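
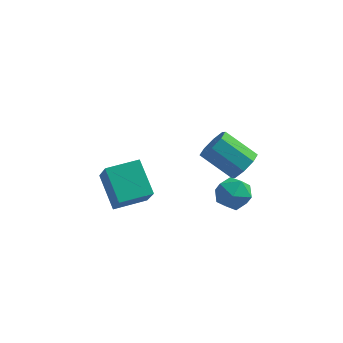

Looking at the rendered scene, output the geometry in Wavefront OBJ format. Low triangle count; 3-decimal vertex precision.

v 3.016 0.571 -2.906
v 3.707 -0.029 -3.102
v 2.573 -0.311 -1.758
v 3.264 -0.911 -1.954
v 3.463 -0.065 -1.607
v 3.737 0.481 -2.317
v 2.543 -0.821 -2.543
v 2.817 -0.275 -3.253
v 3.415 -0.889 -2.877
v 3.983 -0.422 -2.299
v 2.297 0.082 -2.561
v 2.865 0.549 -1.983
v -2.181 -0.234 -4.547
v -3.102 0.963 -3.393
v -0.87 0.677 -4.445
v -1.79 1.874 -3.291
v -1.65 -1.154 -3.169
v -2.57 0.043 -2.015
v -0.338 -0.243 -3.067
v -1.259 0.954 -1.913
v 3.639 -0.378 -0.3
v 4.061 -0.674 0.351
v 2.623 -0.438 1.391
v 2.201 -0.142 0.74
v 4.12 -0.045 0.289
v 2.682 0.192 1.329
v 3.897 0.389 -0.118
v 2.459 0.626 0.922
v 3.523 0.374 -0.631
v 2.085 0.61 0.408
v 3.217 -0.082 -0.951
v 1.779 0.154 0.089
v 3.158 -0.712 -0.889
v 1.72 -0.475 0.151
v 3.381 -1.146 -0.482
v 1.943 -0.909 0.558
v 3.755 -1.13 0.032
v 2.317 -0.894 1.071
f 1 12 6
f 1 6 2
f 1 2 8
f 1 8 11
f 1 11 12
f 2 6 10
f 6 12 5
f 12 11 3
f 11 8 7
f 8 2 9
f 4 10 5
f 4 5 3
f 4 3 7
f 4 7 9
f 4 9 10
f 5 10 6
f 3 5 12
f 7 3 11
f 9 7 8
f 10 9 2
f 14 16 13
f 17 14 13
f 13 16 15
f 15 17 13
f 14 20 16
f 18 14 17
f 18 20 14
f 16 20 15
f 19 17 15
f 15 20 19
f 19 18 17
f 20 18 19
f 22 21 25
f 22 25 23
f 23 25 26
f 23 26 24
f 25 21 27
f 25 27 26
f 26 27 28
f 26 28 24
f 27 21 29
f 27 29 28
f 28 29 30
f 28 30 24
f 29 21 31
f 29 31 30
f 30 31 32
f 30 32 24
f 31 21 33
f 31 33 32
f 32 33 34
f 32 34 24
f 33 21 35
f 33 35 34
f 34 35 36
f 34 36 24
f 35 21 37
f 35 37 36
f 36 37 38
f 36 38 24
f 37 21 22
f 37 22 38
f 38 22 23
f 38 23 24



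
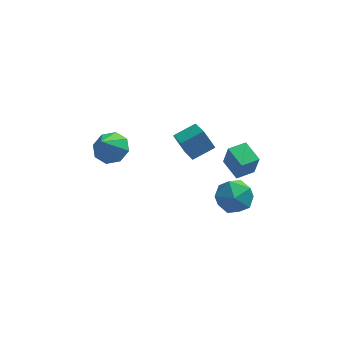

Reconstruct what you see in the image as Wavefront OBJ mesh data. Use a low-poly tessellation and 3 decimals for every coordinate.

v 3.698 1.855 -2.616
v 3.94 1.535 -1.119
v 2.997 3.057 -2.246
v 3.239 2.738 -0.749
v 4.721 2.462 -2.651
v 4.963 2.143 -1.154
v 4.02 3.665 -2.281
v 4.262 3.345 -0.784
v 2.663 0.642 -2.013
v 3.512 0.685 -2.931
v 3.428 -1.125 -1.389
v 4.277 -1.082 -2.307
v 4.344 -0.274 -1.354
v 3.871 0.819 -1.74
v 3.069 -1.259 -2.58
v 2.596 -0.166 -2.966
v 3.763 -0.489 -3.282
v 4.551 0.119 -2.524
v 2.389 -0.559 -1.796
v 3.177 0.049 -1.038
v 0.614 2.349 0.158
v 1.882 2.935 0.675
v 0.206 4 -0.713
v 1.475 4.586 -0.196
v 1.245 1.934 -0.924
v 2.514 2.52 -0.407
v 0.838 3.585 -1.795
v 2.106 4.171 -1.278
v -3.295 3.604 -1.411
v -2.385 3.929 -0.905
v -3.805 2.636 0.131
v -3.022 4.454 -0.786
v -3.818 4.482 -1.033
v -4.308 3.995 -1.501
v -4.204 3.279 -1.916
v -3.568 2.753 -2.035
v -2.771 2.726 -1.788
v -2.281 3.212 -1.321
f 2 4 1
f 5 2 1
f 1 4 3
f 3 5 1
f 2 8 4
f 6 2 5
f 6 8 2
f 4 8 3
f 7 5 3
f 3 8 7
f 7 6 5
f 8 6 7
f 9 20 14
f 9 14 10
f 9 10 16
f 9 16 19
f 9 19 20
f 10 14 18
f 14 20 13
f 20 19 11
f 19 16 15
f 16 10 17
f 12 18 13
f 12 13 11
f 12 11 15
f 12 15 17
f 12 17 18
f 13 18 14
f 11 13 20
f 15 11 19
f 17 15 16
f 18 17 10
f 22 24 21
f 25 22 21
f 21 24 23
f 23 25 21
f 22 28 24
f 26 22 25
f 26 28 22
f 24 28 23
f 27 25 23
f 23 28 27
f 27 26 25
f 28 26 27
f 30 29 32
f 30 32 31
f 32 29 33
f 32 33 31
f 33 29 34
f 33 34 31
f 34 29 35
f 34 35 31
f 35 29 36
f 35 36 31
f 36 29 37
f 36 37 31
f 37 29 38
f 37 38 31
f 38 29 30
f 38 30 31



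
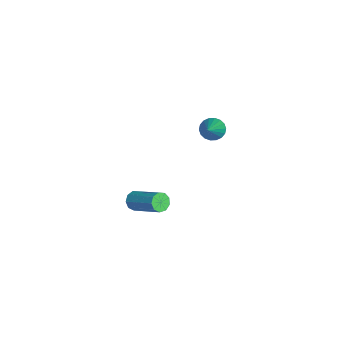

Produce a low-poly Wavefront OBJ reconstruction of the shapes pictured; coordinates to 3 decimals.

v 0.559 -4.406 -3.656
v 0.711 -4.2 -4.097
v 1.873 -3.189 -3.225
v 1.721 -3.394 -2.784
v 0.449 -4.014 -3.963
v 1.61 -3.002 -3.091
v 0.238 -4.011 -3.686
v 1.399 -3 -2.813
v 0.177 -4.193 -3.394
v 1.339 -3.182 -2.522
v 0.295 -4.474 -3.225
v 1.457 -3.463 -2.353
v 0.537 -4.724 -3.258
v 1.699 -3.712 -2.386
v 0.789 -4.824 -3.477
v 1.951 -3.813 -2.605
v 0.934 -4.729 -3.78
v 2.095 -3.718 -2.908
v 0.903 -4.482 -4.025
v 2.065 -3.471 -3.153
v 1.478 -1.179 1.75
v 1.82 -0.837 1.447
v 2.982 -1.581 2.99
v 1.72 -0.68 1.619
v 1.573 -0.62 1.817
v 1.407 -0.672 2.001
v 1.255 -0.824 2.136
v 1.147 -1.046 2.195
v 1.105 -1.294 2.165
v 1.137 -1.52 2.053
v 1.236 -1.678 1.882
v 1.383 -1.737 1.684
v 1.55 -1.685 1.499
v 1.702 -1.533 1.364
v 1.809 -1.311 1.305
v 1.851 -1.063 1.335
f 2 1 5
f 2 5 3
f 3 5 6
f 3 6 4
f 5 1 7
f 5 7 6
f 6 7 8
f 6 8 4
f 7 1 9
f 7 9 8
f 8 9 10
f 8 10 4
f 9 1 11
f 9 11 10
f 10 11 12
f 10 12 4
f 11 1 13
f 11 13 12
f 12 13 14
f 12 14 4
f 13 1 15
f 13 15 14
f 14 15 16
f 14 16 4
f 15 1 17
f 15 17 16
f 16 17 18
f 16 18 4
f 17 1 19
f 17 19 18
f 18 19 20
f 18 20 4
f 19 1 2
f 19 2 20
f 20 2 3
f 20 3 4
f 22 21 24
f 22 24 23
f 24 21 25
f 24 25 23
f 25 21 26
f 25 26 23
f 26 21 27
f 26 27 23
f 27 21 28
f 27 28 23
f 28 21 29
f 28 29 23
f 29 21 30
f 29 30 23
f 30 21 31
f 30 31 23
f 31 21 32
f 31 32 23
f 32 21 33
f 32 33 23
f 33 21 34
f 33 34 23
f 34 21 35
f 34 35 23
f 35 21 36
f 35 36 23
f 36 21 22
f 36 22 23



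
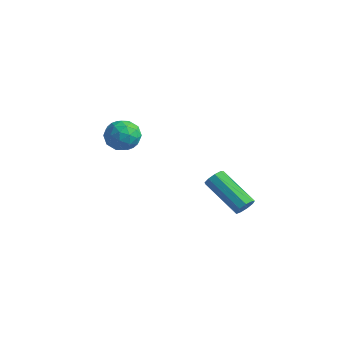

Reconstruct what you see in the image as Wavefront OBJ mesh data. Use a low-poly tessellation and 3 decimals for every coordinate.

v 2.807 -1.823 -0.113
v 3.065 -1.692 0.318
v 1.291 -1.646 1.365
v 1.033 -1.777 0.933
v 2.968 -1.399 0.141
v 1.194 -1.353 1.188
v 2.795 -1.305 -0.155
v 1.022 -1.259 0.892
v 2.628 -1.453 -0.432
v 0.855 -1.407 0.615
v 2.545 -1.774 -0.56
v 0.771 -1.729 0.487
v 2.584 -2.118 -0.479
v 0.81 -2.073 0.568
v 2.727 -2.324 -0.227
v 0.954 -2.279 0.82
v 2.908 -2.295 0.078
v 1.134 -2.25 1.125
v 3.041 -2.046 0.294
v 1.268 -2 1.34
v -2.992 -2.525 2.99
v -2.404 -2.805 2.409
v -4.036 -2.935 2.131
v -3.448 -3.215 1.55
v -3.544 -3.633 2.31
v -2.899 -3.38 2.841
v -3.541 -2.36 1.699
v -2.896 -2.107 2.23
v -2.743 -2.704 1.611
v -2.745 -3.49 1.989
v -3.695 -2.25 2.551
v -3.697 -3.036 2.929
v -2.607 -2.629 2.775
v -3.833 -3.111 1.765
v -3.89 -3.357 2.212
v -3.544 -3.521 1.871
v -2.898 -2.967 3.029
v -2.552 -3.132 2.687
v -3.222 -3.618 2.629
v -3.888 -2.608 1.853
v -3.542 -2.773 1.511
v -2.896 -2.219 2.669
v -2.55 -2.383 2.328
v -3.218 -2.122 1.911
v -2.46 -2.734 1.965
v -3.074 -2.975 1.46
v -3.128 -2.473 1.547
v -2.749 -2.324 1.859
v -2.461 -3.197 2.187
v -3.075 -3.437 1.682
v -3.131 -3.683 2.129
v -2.752 -3.534 2.441
v -2.661 -3.137 1.718
v -3.365 -2.303 2.858
v -3.979 -2.543 2.353
v -3.688 -2.206 2.099
v -3.309 -2.057 2.411
v -3.366 -2.765 3.08
v -3.98 -3.006 2.575
v -3.691 -3.416 2.681
v -3.312 -3.267 2.993
v -3.779 -2.603 2.822
f 2 1 5
f 2 5 3
f 3 5 6
f 3 6 4
f 5 1 7
f 5 7 6
f 6 7 8
f 6 8 4
f 7 1 9
f 7 9 8
f 8 9 10
f 8 10 4
f 9 1 11
f 9 11 10
f 10 11 12
f 10 12 4
f 11 1 13
f 11 13 12
f 12 13 14
f 12 14 4
f 13 1 15
f 13 15 14
f 14 15 16
f 14 16 4
f 15 1 17
f 15 17 16
f 16 17 18
f 16 18 4
f 17 1 19
f 17 19 18
f 18 19 20
f 18 20 4
f 19 1 2
f 19 2 20
f 20 2 3
f 20 3 4
f 21 58 37
f 58 32 61
f 37 61 26
f 58 61 37
f 21 37 33
f 37 26 38
f 33 38 22
f 37 38 33
f 21 33 42
f 33 22 43
f 42 43 28
f 33 43 42
f 21 42 54
f 42 28 57
f 54 57 31
f 42 57 54
f 21 54 58
f 54 31 62
f 58 62 32
f 54 62 58
f 22 38 49
f 38 26 52
f 49 52 30
f 38 52 49
f 26 61 39
f 61 32 60
f 39 60 25
f 61 60 39
f 32 62 59
f 62 31 55
f 59 55 23
f 62 55 59
f 31 57 56
f 57 28 44
f 56 44 27
f 57 44 56
f 28 43 48
f 43 22 45
f 48 45 29
f 43 45 48
f 24 50 36
f 50 30 51
f 36 51 25
f 50 51 36
f 24 36 34
f 36 25 35
f 34 35 23
f 36 35 34
f 24 34 41
f 34 23 40
f 41 40 27
f 34 40 41
f 24 41 46
f 41 27 47
f 46 47 29
f 41 47 46
f 24 46 50
f 46 29 53
f 50 53 30
f 46 53 50
f 25 51 39
f 51 30 52
f 39 52 26
f 51 52 39
f 23 35 59
f 35 25 60
f 59 60 32
f 35 60 59
f 27 40 56
f 40 23 55
f 56 55 31
f 40 55 56
f 29 47 48
f 47 27 44
f 48 44 28
f 47 44 48
f 30 53 49
f 53 29 45
f 49 45 22
f 53 45 49



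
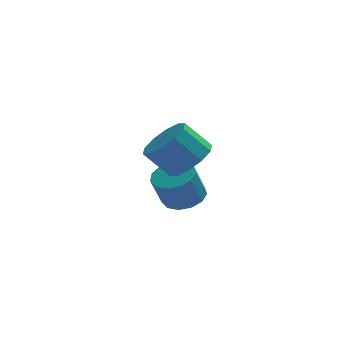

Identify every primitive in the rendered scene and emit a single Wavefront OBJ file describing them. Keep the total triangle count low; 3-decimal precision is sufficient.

v 0.389 4.082 -4.12
v 0.874 4.765 -3.739
v 0.416 4.32 -2.359
v -0.069 3.638 -2.74
v 0.402 4.957 -3.834
v -0.056 4.512 -2.454
v -0.075 4.871 -4.019
v -0.532 4.426 -2.64
v -0.404 4.535 -4.237
v -0.861 4.09 -2.857
v -0.481 4.055 -4.417
v -0.939 3.61 -3.038
v -0.283 3.584 -4.503
v -0.74 3.139 -3.124
v 0.129 3.271 -4.467
v -0.328 2.826 -3.088
v 0.624 3.216 -4.321
v 0.166 2.771 -2.942
v 1.043 3.436 -4.111
v 0.586 2.991 -2.732
v 1.255 3.861 -3.904
v 0.798 3.416 -2.524
v 1.192 4.357 -3.765
v 0.734 3.912 -2.385
v 0.379 -0.243 -0.215
v 0.94 0.508 0.213
v -0.019 0.614 1.282
v -0.579 -0.137 0.855
v 0.523 0.776 -0.187
v -0.435 0.883 0.882
v 0.052 0.655 -0.597
v -0.907 0.762 0.472
v -0.294 0.191 -0.862
v -1.253 0.297 0.208
v -0.383 -0.439 -0.879
v -1.342 -0.333 0.191
v -0.181 -0.994 -0.642
v -1.14 -0.888 0.427
v 0.235 -1.263 -0.242
v -0.723 -1.156 0.827
v 0.707 -1.142 0.168
v -0.252 -1.035 1.237
v 1.053 -0.677 0.432
v 0.094 -0.571 1.502
v 1.142 -0.047 0.449
v 0.183 0.059 1.519
f 2 1 5
f 2 5 3
f 3 5 6
f 3 6 4
f 5 1 7
f 5 7 6
f 6 7 8
f 6 8 4
f 7 1 9
f 7 9 8
f 8 9 10
f 8 10 4
f 9 1 11
f 9 11 10
f 10 11 12
f 10 12 4
f 11 1 13
f 11 13 12
f 12 13 14
f 12 14 4
f 13 1 15
f 13 15 14
f 14 15 16
f 14 16 4
f 15 1 17
f 15 17 16
f 16 17 18
f 16 18 4
f 17 1 19
f 17 19 18
f 18 19 20
f 18 20 4
f 19 1 21
f 19 21 20
f 20 21 22
f 20 22 4
f 21 1 23
f 21 23 22
f 22 23 24
f 22 24 4
f 23 1 2
f 23 2 24
f 24 2 3
f 24 3 4
f 26 25 29
f 26 29 27
f 27 29 30
f 27 30 28
f 29 25 31
f 29 31 30
f 30 31 32
f 30 32 28
f 31 25 33
f 31 33 32
f 32 33 34
f 32 34 28
f 33 25 35
f 33 35 34
f 34 35 36
f 34 36 28
f 35 25 37
f 35 37 36
f 36 37 38
f 36 38 28
f 37 25 39
f 37 39 38
f 38 39 40
f 38 40 28
f 39 25 41
f 39 41 40
f 40 41 42
f 40 42 28
f 41 25 43
f 41 43 42
f 42 43 44
f 42 44 28
f 43 25 45
f 43 45 44
f 44 45 46
f 44 46 28
f 45 25 26
f 45 26 46
f 46 26 27
f 46 27 28



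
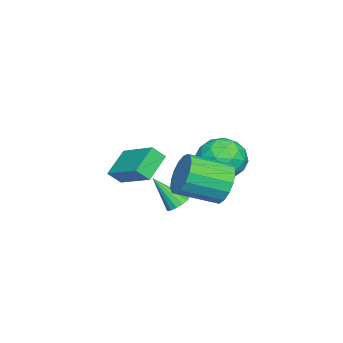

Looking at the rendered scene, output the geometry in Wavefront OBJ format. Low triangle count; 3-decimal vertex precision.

v -1.107 3.567 3.133
v -0.3 3.083 2.39
v -2.48 2.417 2.39
v -1.673 1.933 1.647
v -1.608 1.719 2.825
v -0.759 2.43 3.284
v -2.021 3.07 1.496
v -1.172 3.781 1.955
v -0.864 2.776 1.379
v -0.61 1.941 2.2
v -2.17 3.559 2.58
v -1.916 2.724 3.401
v -0.583 3.426 2.827
v -2.197 2.074 1.953
v -2.159 1.948 2.645
v -1.685 1.664 2.209
v -0.853 3.042 3.352
v -0.379 2.758 2.916
v -1.148 1.956 3.171
v -2.401 2.742 1.864
v -1.927 2.458 1.428
v -1.095 3.836 2.571
v -0.621 3.552 2.135
v -1.632 3.544 1.609
v -0.44 2.961 1.796
v -1.248 2.285 1.359
v -1.452 2.954 1.27
v -0.953 3.371 1.54
v -0.29 2.47 2.279
v -1.098 1.794 1.842
v -1.059 1.668 2.534
v -0.561 2.086 2.804
v -0.622 2.29 1.684
v -1.682 3.706 2.938
v -2.49 3.03 2.501
v -2.219 3.414 1.976
v -1.721 3.832 2.246
v -1.532 3.215 3.421
v -2.34 2.539 2.984
v -1.827 2.129 3.24
v -1.328 2.546 3.51
v -2.158 3.21 3.096
v -0.844 -0.837 2.079
v -0.569 -1.344 2.661
v 0.22 0.783 2.986
v 0.495 0.276 3.569
v 0.365 -1.156 1.231
v 0.64 -1.663 1.814
v 1.429 0.464 2.139
v 1.704 -0.043 2.721
v 2.135 1.9 1.274
v 2.551 2.22 1.52
v 2.165 0.82 2.626
v 2.294 2.337 1.62
v 1.994 2.338 1.627
v 1.731 2.221 1.54
v 1.577 2.018 1.381
v 1.572 1.783 1.194
v 1.718 1.58 1.028
v 1.976 1.462 0.928
v 2.276 1.462 0.921
v 2.538 1.579 1.009
v 2.692 1.782 1.167
v 2.697 2.016 1.354
v 2.713 3.997 3.019
v 3.415 3.995 2.238
v 4.189 2.42 2.941
v 3.487 2.423 3.721
v 3.638 4.265 2.599
v 4.412 2.69 3.301
v 3.648 4.474 3.056
v 4.422 2.899 3.758
v 3.444 4.573 3.505
v 4.218 2.999 4.207
v 3.073 4.541 3.842
v 3.847 2.966 4.544
v 2.619 4.384 3.99
v 3.393 2.81 4.693
v 2.187 4.139 3.917
v 2.961 2.564 4.619
v 1.875 3.861 3.637
v 2.649 2.286 4.339
v 1.755 3.615 3.216
v 2.529 2.04 3.918
v 1.855 3.456 2.75
v 2.629 1.881 3.452
v 2.151 3.421 2.345
v 2.925 1.846 3.047
v 2.576 3.518 2.095
v 3.35 1.943 2.797
v 3.032 3.725 2.056
v 3.806 2.15 2.759
f 1 38 17
f 38 12 41
f 17 41 6
f 38 41 17
f 1 17 13
f 17 6 18
f 13 18 2
f 17 18 13
f 1 13 22
f 13 2 23
f 22 23 8
f 13 23 22
f 1 22 34
f 22 8 37
f 34 37 11
f 22 37 34
f 1 34 38
f 34 11 42
f 38 42 12
f 34 42 38
f 2 18 29
f 18 6 32
f 29 32 10
f 18 32 29
f 6 41 19
f 41 12 40
f 19 40 5
f 41 40 19
f 12 42 39
f 42 11 35
f 39 35 3
f 42 35 39
f 11 37 36
f 37 8 24
f 36 24 7
f 37 24 36
f 8 23 28
f 23 2 25
f 28 25 9
f 23 25 28
f 4 30 16
f 30 10 31
f 16 31 5
f 30 31 16
f 4 16 14
f 16 5 15
f 14 15 3
f 16 15 14
f 4 14 21
f 14 3 20
f 21 20 7
f 14 20 21
f 4 21 26
f 21 7 27
f 26 27 9
f 21 27 26
f 4 26 30
f 26 9 33
f 30 33 10
f 26 33 30
f 5 31 19
f 31 10 32
f 19 32 6
f 31 32 19
f 3 15 39
f 15 5 40
f 39 40 12
f 15 40 39
f 7 20 36
f 20 3 35
f 36 35 11
f 20 35 36
f 9 27 28
f 27 7 24
f 28 24 8
f 27 24 28
f 10 33 29
f 33 9 25
f 29 25 2
f 33 25 29
f 44 46 43
f 47 44 43
f 43 46 45
f 45 47 43
f 44 50 46
f 48 44 47
f 48 50 44
f 46 50 45
f 49 47 45
f 45 50 49
f 49 48 47
f 50 48 49
f 52 51 54
f 52 54 53
f 54 51 55
f 54 55 53
f 55 51 56
f 55 56 53
f 56 51 57
f 56 57 53
f 57 51 58
f 57 58 53
f 58 51 59
f 58 59 53
f 59 51 60
f 59 60 53
f 60 51 61
f 60 61 53
f 61 51 62
f 61 62 53
f 62 51 63
f 62 63 53
f 63 51 64
f 63 64 53
f 64 51 52
f 64 52 53
f 66 65 69
f 66 69 67
f 67 69 70
f 67 70 68
f 69 65 71
f 69 71 70
f 70 71 72
f 70 72 68
f 71 65 73
f 71 73 72
f 72 73 74
f 72 74 68
f 73 65 75
f 73 75 74
f 74 75 76
f 74 76 68
f 75 65 77
f 75 77 76
f 76 77 78
f 76 78 68
f 77 65 79
f 77 79 78
f 78 79 80
f 78 80 68
f 79 65 81
f 79 81 80
f 80 81 82
f 80 82 68
f 81 65 83
f 81 83 82
f 82 83 84
f 82 84 68
f 83 65 85
f 83 85 84
f 84 85 86
f 84 86 68
f 85 65 87
f 85 87 86
f 86 87 88
f 86 88 68
f 87 65 89
f 87 89 88
f 88 89 90
f 88 90 68
f 89 65 91
f 89 91 90
f 90 91 92
f 90 92 68
f 91 65 66
f 91 66 92
f 92 66 67
f 92 67 68



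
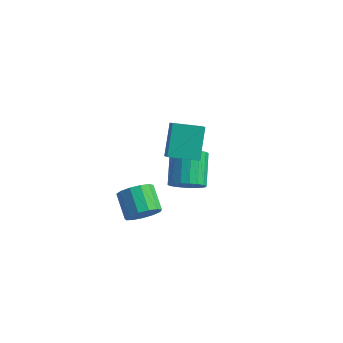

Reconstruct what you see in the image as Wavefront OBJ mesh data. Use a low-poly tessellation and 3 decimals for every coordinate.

v -0.468 -2.071 -2.339
v 0.154 -1.876 -1.777
v -0.711 -1.075 -1.099
v -1.332 -1.269 -1.661
v 0.181 -1.547 -2.131
v -0.683 -0.745 -1.453
v 0.003 -1.383 -2.551
v -0.861 -0.582 -1.873
v -0.325 -1.438 -2.904
v -1.189 -0.637 -2.225
v -0.698 -1.694 -3.077
v -1.562 -0.892 -2.399
v -0.998 -2.069 -3.016
v -1.862 -1.268 -2.338
v -1.13 -2.445 -2.741
v -1.994 -1.644 -2.062
v -1.052 -2.702 -2.337
v -1.916 -1.901 -1.659
v -0.788 -2.759 -1.935
v -1.652 -1.957 -1.256
v -0.423 -2.597 -1.661
v -1.287 -1.796 -0.982
v -0.072 -2.268 -1.602
v -0.936 -1.467 -0.923
v -0.607 2.361 -4.383
v 0.238 2.695 -4.328
v -0.369 4.054 -3.263
v -1.213 3.719 -3.317
v 0.087 2.883 -4.654
v -0.519 4.242 -3.588
v -0.201 2.968 -4.926
v -0.807 4.326 -3.86
v -0.569 2.932 -5.09
v -1.176 4.291 -4.024
v -0.945 2.783 -5.114
v -1.552 4.142 -4.049
v -1.254 2.551 -4.994
v -1.86 3.909 -3.928
v -1.434 2.281 -4.752
v -2.041 3.639 -3.687
v -1.451 2.026 -4.437
v -2.058 3.385 -3.372
v -1.301 1.838 -4.112
v -1.907 3.197 -3.046
v -1.013 1.754 -3.84
v -1.619 3.112 -2.774
v -0.644 1.789 -3.676
v -1.251 3.148 -2.61
v -0.268 1.938 -3.651
v -0.875 3.297 -2.586
v 0.04 2.171 -3.772
v -0.566 3.529 -2.706
v 0.221 2.441 -4.013
v -0.386 3.799 -2.948
v -0.274 -0.449 0.648
v 0.121 -0.911 1.183
v -0.622 0.706 1.903
v -0.227 0.243 2.438
v 0.967 0.257 0.342
v 1.362 -0.206 0.877
v 0.619 1.411 1.597
v 1.014 0.949 2.132
f 2 1 5
f 2 5 3
f 3 5 6
f 3 6 4
f 5 1 7
f 5 7 6
f 6 7 8
f 6 8 4
f 7 1 9
f 7 9 8
f 8 9 10
f 8 10 4
f 9 1 11
f 9 11 10
f 10 11 12
f 10 12 4
f 11 1 13
f 11 13 12
f 12 13 14
f 12 14 4
f 13 1 15
f 13 15 14
f 14 15 16
f 14 16 4
f 15 1 17
f 15 17 16
f 16 17 18
f 16 18 4
f 17 1 19
f 17 19 18
f 18 19 20
f 18 20 4
f 19 1 21
f 19 21 20
f 20 21 22
f 20 22 4
f 21 1 23
f 21 23 22
f 22 23 24
f 22 24 4
f 23 1 2
f 23 2 24
f 24 2 3
f 24 3 4
f 26 25 29
f 26 29 27
f 27 29 30
f 27 30 28
f 29 25 31
f 29 31 30
f 30 31 32
f 30 32 28
f 31 25 33
f 31 33 32
f 32 33 34
f 32 34 28
f 33 25 35
f 33 35 34
f 34 35 36
f 34 36 28
f 35 25 37
f 35 37 36
f 36 37 38
f 36 38 28
f 37 25 39
f 37 39 38
f 38 39 40
f 38 40 28
f 39 25 41
f 39 41 40
f 40 41 42
f 40 42 28
f 41 25 43
f 41 43 42
f 42 43 44
f 42 44 28
f 43 25 45
f 43 45 44
f 44 45 46
f 44 46 28
f 45 25 47
f 45 47 46
f 46 47 48
f 46 48 28
f 47 25 49
f 47 49 48
f 48 49 50
f 48 50 28
f 49 25 51
f 49 51 50
f 50 51 52
f 50 52 28
f 51 25 53
f 51 53 52
f 52 53 54
f 52 54 28
f 53 25 26
f 53 26 54
f 54 26 27
f 54 27 28
f 56 58 55
f 59 56 55
f 55 58 57
f 57 59 55
f 56 62 58
f 60 56 59
f 60 62 56
f 58 62 57
f 61 59 57
f 57 62 61
f 61 60 59
f 62 60 61



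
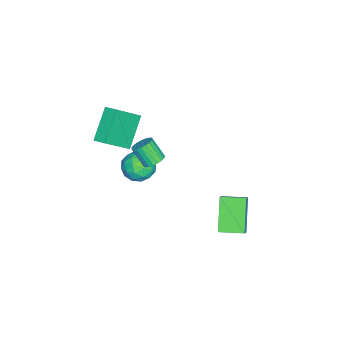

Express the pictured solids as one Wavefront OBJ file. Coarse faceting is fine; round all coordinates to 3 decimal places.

v 4.469 2.59 -4.476
v 2.982 2.215 -3.013
v 4.199 3.941 -4.405
v 2.712 3.567 -2.941
v 5.188 2.693 -3.719
v 3.701 2.319 -2.255
v 4.918 4.045 -3.647
v 3.431 3.67 -2.184
v 2.018 -3.85 -1.473
v 0.417 -3.752 -0.042
v 2.28 -3.112 -1.231
v 0.679 -3.014 0.2
v 3.261 -4.766 -0.02
v 1.66 -4.668 1.411
v 3.523 -4.028 0.222
v 1.922 -3.93 1.653
v 3.791 -1.224 -0.164
v 4.201 -1.655 -0.374
v 3.938 -2.406 0.654
v 3.529 -1.976 0.864
v 4.353 -1.503 -0.224
v 4.09 -2.255 0.804
v 4.408 -1.304 -0.064
v 4.146 -2.055 0.964
v 4.357 -1.09 0.079
v 4.094 -1.842 1.107
v 4.208 -0.9 0.18
v 3.945 -1.651 1.208
v 3.987 -0.766 0.221
v 3.724 -1.517 1.249
v 3.732 -0.711 0.196
v 3.469 -1.462 1.224
v 3.487 -0.745 0.109
v 3.224 -1.496 1.137
v 3.295 -0.862 -0.026
v 3.032 -1.613 1.002
v 3.189 -1.041 -0.184
v 2.926 -1.792 0.844
v 3.187 -1.252 -0.339
v 2.924 -2.004 0.689
v 3.289 -1.459 -0.464
v 3.026 -2.21 0.564
v 3.479 -1.625 -0.537
v 3.216 -2.376 0.491
v 3.722 -1.721 -0.545
v 3.459 -2.473 0.483
v 3.977 -1.732 -0.487
v 3.714 -2.483 0.54
v 2.072 -2.335 -1.434
v 2.911 -1.774 -1.411
v 2.649 -3.146 -2.729
v 3.488 -2.585 -2.706
v 3.309 -3.255 -1.973
v 2.953 -2.754 -1.173
v 2.607 -2.166 -2.967
v 2.251 -1.665 -2.167
v 3.242 -1.67 -2.359
v 3.676 -2.343 -1.745
v 1.884 -2.577 -2.395
v 2.318 -3.25 -1.781
v 2.441 -1.983 -1.309
v 3.119 -2.937 -2.831
v 3.014 -3.331 -2.4
v 3.507 -3.001 -2.387
v 2.466 -2.559 -1.168
v 2.959 -2.23 -1.155
v 3.192 -3.1 -1.486
v 2.601 -2.69 -2.985
v 3.094 -2.361 -2.972
v 2.053 -1.919 -1.753
v 2.546 -1.589 -1.74
v 2.368 -1.82 -2.654
v 3.129 -1.592 -1.853
v 3.468 -2.069 -2.614
v 2.95 -1.823 -2.768
v 2.741 -1.528 -2.297
v 3.384 -1.988 -1.492
v 3.722 -2.465 -2.253
v 3.617 -2.859 -1.822
v 3.408 -2.564 -1.351
v 3.578 -1.927 -2.049
v 1.838 -2.455 -1.887
v 2.176 -2.932 -2.648
v 2.152 -2.356 -2.789
v 1.943 -2.061 -2.318
v 2.092 -2.851 -1.526
v 2.431 -3.328 -2.287
v 2.819 -3.392 -1.843
v 2.61 -3.097 -1.372
v 1.982 -2.993 -2.091
f 2 4 1
f 5 2 1
f 1 4 3
f 3 5 1
f 2 8 4
f 6 2 5
f 6 8 2
f 4 8 3
f 7 5 3
f 3 8 7
f 7 6 5
f 8 6 7
f 10 12 9
f 13 10 9
f 9 12 11
f 11 13 9
f 10 16 12
f 14 10 13
f 14 16 10
f 12 16 11
f 15 13 11
f 11 16 15
f 15 14 13
f 16 14 15
f 18 17 21
f 18 21 19
f 19 21 22
f 19 22 20
f 21 17 23
f 21 23 22
f 22 23 24
f 22 24 20
f 23 17 25
f 23 25 24
f 24 25 26
f 24 26 20
f 25 17 27
f 25 27 26
f 26 27 28
f 26 28 20
f 27 17 29
f 27 29 28
f 28 29 30
f 28 30 20
f 29 17 31
f 29 31 30
f 30 31 32
f 30 32 20
f 31 17 33
f 31 33 32
f 32 33 34
f 32 34 20
f 33 17 35
f 33 35 34
f 34 35 36
f 34 36 20
f 35 17 37
f 35 37 36
f 36 37 38
f 36 38 20
f 37 17 39
f 37 39 38
f 38 39 40
f 38 40 20
f 39 17 41
f 39 41 40
f 40 41 42
f 40 42 20
f 41 17 43
f 41 43 42
f 42 43 44
f 42 44 20
f 43 17 45
f 43 45 44
f 44 45 46
f 44 46 20
f 45 17 47
f 45 47 46
f 46 47 48
f 46 48 20
f 47 17 18
f 47 18 48
f 48 18 19
f 48 19 20
f 49 86 65
f 86 60 89
f 65 89 54
f 86 89 65
f 49 65 61
f 65 54 66
f 61 66 50
f 65 66 61
f 49 61 70
f 61 50 71
f 70 71 56
f 61 71 70
f 49 70 82
f 70 56 85
f 82 85 59
f 70 85 82
f 49 82 86
f 82 59 90
f 86 90 60
f 82 90 86
f 50 66 77
f 66 54 80
f 77 80 58
f 66 80 77
f 54 89 67
f 89 60 88
f 67 88 53
f 89 88 67
f 60 90 87
f 90 59 83
f 87 83 51
f 90 83 87
f 59 85 84
f 85 56 72
f 84 72 55
f 85 72 84
f 56 71 76
f 71 50 73
f 76 73 57
f 71 73 76
f 52 78 64
f 78 58 79
f 64 79 53
f 78 79 64
f 52 64 62
f 64 53 63
f 62 63 51
f 64 63 62
f 52 62 69
f 62 51 68
f 69 68 55
f 62 68 69
f 52 69 74
f 69 55 75
f 74 75 57
f 69 75 74
f 52 74 78
f 74 57 81
f 78 81 58
f 74 81 78
f 53 79 67
f 79 58 80
f 67 80 54
f 79 80 67
f 51 63 87
f 63 53 88
f 87 88 60
f 63 88 87
f 55 68 84
f 68 51 83
f 84 83 59
f 68 83 84
f 57 75 76
f 75 55 72
f 76 72 56
f 75 72 76
f 58 81 77
f 81 57 73
f 77 73 50
f 81 73 77



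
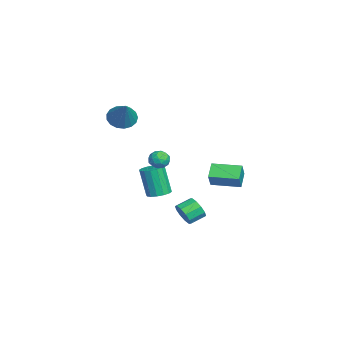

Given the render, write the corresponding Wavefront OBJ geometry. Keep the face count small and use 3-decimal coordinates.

v 1.112 0.568 1.294
v 1.688 0.553 1.599
v 1.272 -0.413 0.941
v 1.848 -0.428 1.246
v 1.296 -0.426 1.592
v 1.197 0.18 1.81
v 1.763 -0.04 0.73
v 1.664 0.566 0.948
v 2.09 0.177 1.25
v 1.801 -0.062 1.783
v 1.159 0.202 0.757
v 0.87 -0.037 1.29
v 1.386 0.647 1.477
v 1.574 -0.507 1.063
v 1.25 -0.506 1.266
v 1.588 -0.515 1.446
v 1.097 0.427 1.602
v 1.436 0.418 1.781
v 1.205 -0.157 1.777
v 1.524 -0.278 0.759
v 1.863 -0.287 0.938
v 1.372 0.655 1.094
v 1.71 0.646 1.274
v 1.755 0.297 0.763
v 1.961 0.417 1.452
v 2.055 -0.16 1.244
v 2.005 0.068 0.941
v 1.947 0.425 1.069
v 1.791 0.276 1.765
v 1.885 -0.301 1.558
v 1.561 -0.299 1.761
v 1.502 0.057 1.889
v 2.028 0.055 1.56
v 1.075 0.441 0.982
v 1.169 -0.136 0.775
v 1.458 0.083 0.651
v 1.399 0.439 0.779
v 0.905 0.3 1.296
v 0.999 -0.277 1.088
v 1.013 -0.285 1.471
v 0.955 0.072 1.599
v 0.932 0.085 0.98
v -0.438 1.424 -4.121
v -0.045 1.304 -3.446
v -0.469 2.177 -3.044
v -0.862 2.296 -3.719
v 0.236 1.575 -3.738
v -0.187 2.448 -3.337
v 0.26 1.789 -4.177
v -0.163 2.661 -3.775
v 0.017 1.863 -4.594
v -0.406 2.735 -4.192
v -0.399 1.769 -4.83
v -0.823 2.642 -4.429
v -0.831 1.543 -4.796
v -1.255 2.416 -4.394
v -1.113 1.272 -4.503
v -1.536 2.145 -4.102
v -1.137 1.059 -4.065
v -1.56 1.931 -3.663
v -0.894 0.985 -3.648
v -1.317 1.857 -3.246
v -0.477 1.078 -3.411
v -0.901 1.951 -3.01
v -0.214 0.067 -2.257
v 0.206 0.636 -2.04
v -0.206 0.243 -0.207
v -0.626 -0.327 -0.423
v -0.144 0.784 -2.087
v -0.556 0.39 -0.254
v -0.513 0.739 -2.18
v -0.925 0.346 -0.346
v -0.802 0.514 -2.293
v -1.214 0.121 -0.459
v -0.933 0.17 -2.396
v -1.345 -0.224 -0.563
v -0.872 -0.202 -2.462
v -1.284 -0.596 -0.629
v -0.634 -0.503 -2.473
v -1.046 -0.896 -0.64
v -0.284 -0.65 -2.426
v -0.696 -1.044 -0.593
v 0.085 -0.606 -2.334
v -0.327 -0.999 -0.5
v 0.374 -0.381 -2.221
v -0.038 -0.774 -0.387
v 0.505 -0.036 -2.117
v 0.093 -0.43 -0.284
v 0.444 0.336 -2.051
v 0.032 -0.058 -0.218
v -1.772 -1.994 3.113
v -1.126 -1.864 2.501
v -0.428 -1.746 4.587
v -1.279 -1.468 2.575
v -1.546 -1.193 2.772
v -1.864 -1.101 3.047
v -2.162 -1.214 3.337
v -2.37 -1.506 3.576
v -2.441 -1.909 3.709
v -2.359 -2.332 3.706
v -2.143 -2.678 3.567
v -1.841 -2.867 3.324
v -1.524 -2.856 3.032
v -1.264 -2.647 2.76
v -1.12 -2.289 2.568
v -0.729 2.992 -1.834
v -1.613 3.205 -1.198
v -0.313 4.712 -1.832
v -1.197 4.925 -1.196
v -0.083 2.835 -0.884
v -0.967 3.048 -0.248
v 0.333 4.555 -0.882
v -0.551 4.768 -0.246
f 1 38 17
f 38 12 41
f 17 41 6
f 38 41 17
f 1 17 13
f 17 6 18
f 13 18 2
f 17 18 13
f 1 13 22
f 13 2 23
f 22 23 8
f 13 23 22
f 1 22 34
f 22 8 37
f 34 37 11
f 22 37 34
f 1 34 38
f 34 11 42
f 38 42 12
f 34 42 38
f 2 18 29
f 18 6 32
f 29 32 10
f 18 32 29
f 6 41 19
f 41 12 40
f 19 40 5
f 41 40 19
f 12 42 39
f 42 11 35
f 39 35 3
f 42 35 39
f 11 37 36
f 37 8 24
f 36 24 7
f 37 24 36
f 8 23 28
f 23 2 25
f 28 25 9
f 23 25 28
f 4 30 16
f 30 10 31
f 16 31 5
f 30 31 16
f 4 16 14
f 16 5 15
f 14 15 3
f 16 15 14
f 4 14 21
f 14 3 20
f 21 20 7
f 14 20 21
f 4 21 26
f 21 7 27
f 26 27 9
f 21 27 26
f 4 26 30
f 26 9 33
f 30 33 10
f 26 33 30
f 5 31 19
f 31 10 32
f 19 32 6
f 31 32 19
f 3 15 39
f 15 5 40
f 39 40 12
f 15 40 39
f 7 20 36
f 20 3 35
f 36 35 11
f 20 35 36
f 9 27 28
f 27 7 24
f 28 24 8
f 27 24 28
f 10 33 29
f 33 9 25
f 29 25 2
f 33 25 29
f 44 43 47
f 44 47 45
f 45 47 48
f 45 48 46
f 47 43 49
f 47 49 48
f 48 49 50
f 48 50 46
f 49 43 51
f 49 51 50
f 50 51 52
f 50 52 46
f 51 43 53
f 51 53 52
f 52 53 54
f 52 54 46
f 53 43 55
f 53 55 54
f 54 55 56
f 54 56 46
f 55 43 57
f 55 57 56
f 56 57 58
f 56 58 46
f 57 43 59
f 57 59 58
f 58 59 60
f 58 60 46
f 59 43 61
f 59 61 60
f 60 61 62
f 60 62 46
f 61 43 63
f 61 63 62
f 62 63 64
f 62 64 46
f 63 43 44
f 63 44 64
f 64 44 45
f 64 45 46
f 66 65 69
f 66 69 67
f 67 69 70
f 67 70 68
f 69 65 71
f 69 71 70
f 70 71 72
f 70 72 68
f 71 65 73
f 71 73 72
f 72 73 74
f 72 74 68
f 73 65 75
f 73 75 74
f 74 75 76
f 74 76 68
f 75 65 77
f 75 77 76
f 76 77 78
f 76 78 68
f 77 65 79
f 77 79 78
f 78 79 80
f 78 80 68
f 79 65 81
f 79 81 80
f 80 81 82
f 80 82 68
f 81 65 83
f 81 83 82
f 82 83 84
f 82 84 68
f 83 65 85
f 83 85 84
f 84 85 86
f 84 86 68
f 85 65 87
f 85 87 86
f 86 87 88
f 86 88 68
f 87 65 89
f 87 89 88
f 88 89 90
f 88 90 68
f 89 65 66
f 89 66 90
f 90 66 67
f 90 67 68
f 92 91 94
f 92 94 93
f 94 91 95
f 94 95 93
f 95 91 96
f 95 96 93
f 96 91 97
f 96 97 93
f 97 91 98
f 97 98 93
f 98 91 99
f 98 99 93
f 99 91 100
f 99 100 93
f 100 91 101
f 100 101 93
f 101 91 102
f 101 102 93
f 102 91 103
f 102 103 93
f 103 91 104
f 103 104 93
f 104 91 105
f 104 105 93
f 105 91 92
f 105 92 93
f 107 109 106
f 110 107 106
f 106 109 108
f 108 110 106
f 107 113 109
f 111 107 110
f 111 113 107
f 109 113 108
f 112 110 108
f 108 113 112
f 112 111 110
f 113 111 112



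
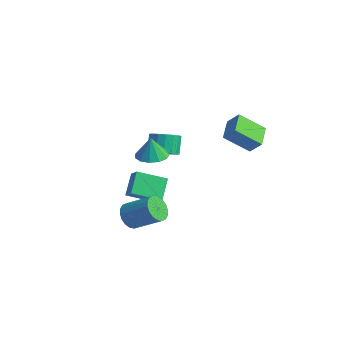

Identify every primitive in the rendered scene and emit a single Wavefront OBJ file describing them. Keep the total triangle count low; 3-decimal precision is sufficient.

v -2.808 2.717 -0.272
v -2.11 3.432 -0.305
v -2.634 3.999 0.899
v -3.332 3.283 0.932
v -2.476 3.618 -0.551
v -3 4.184 0.653
v -2.918 3.597 -0.734
v -3.442 4.163 0.47
v -3.335 3.374 -0.811
v -3.859 3.941 0.393
v -3.631 3.001 -0.764
v -4.155 3.567 0.44
v -3.739 2.563 -0.604
v -4.262 3.129 0.6
v -3.633 2.16 -0.369
v -4.157 2.726 0.835
v -3.338 1.884 -0.111
v -3.862 2.451 1.093
v -2.922 1.8 0.11
v -3.446 2.366 1.314
v -2.48 1.925 0.243
v -3.004 2.491 1.447
v -2.113 2.232 0.259
v -2.637 2.798 1.463
v -1.905 2.65 0.152
v -2.429 3.216 1.356
v -1.904 3.083 -0.051
v -2.428 3.649 1.153
v -4.339 0.919 -4.127
v -5.084 1.938 -2.9
v -3.359 2.596 -4.924
v -4.104 3.615 -3.698
v -3.516 0.745 -3.482
v -4.261 1.764 -2.256
v -2.536 2.422 -4.28
v -3.281 3.441 -3.053
v -0.454 0.073 1.576
v 0.558 -0.166 1.571
v -0.466 -0.013 3.084
v 0.527 0.418 1.604
v 0.184 0.893 1.628
v -0.361 1.107 1.636
v -0.936 0.993 1.624
v -1.358 0.587 1.598
v -1.492 0.017 1.565
v -1.297 -0.534 1.535
v -0.834 -0.893 1.518
v -0.251 -0.946 1.52
v 0.268 -0.675 1.54
v 3.108 2.579 3.824
v 3.843 2.861 4.649
v 2.093 3.734 4.333
v 2.827 4.016 5.158
v 3.993 3.904 2.582
v 4.727 4.186 3.407
v 2.977 5.059 3.091
v 3.712 5.341 3.916
v -1.1 -1.11 -3.602
v -0.634 -0.884 -4.434
v 0.946 -0.003 -3.31
v 0.48 -0.23 -2.478
v -0.882 -0.532 -4.362
v 0.699 0.349 -3.238
v -1.172 -0.294 -4.14
v 0.408 0.586 -3.016
v -1.448 -0.218 -3.811
v 0.132 0.662 -2.687
v -1.656 -0.319 -3.441
v -0.075 0.561 -2.316
v -1.753 -0.577 -3.102
v -0.173 0.304 -1.978
v -1.721 -0.94 -2.863
v -0.141 -0.059 -1.739
v -1.566 -1.337 -2.77
v 0.014 -0.456 -1.646
v -1.319 -1.689 -2.842
v 0.262 -0.808 -1.718
v -1.028 -1.926 -3.064
v 0.552 -1.046 -1.94
v -0.752 -2.002 -3.393
v 0.828 -1.122 -2.269
v -0.545 -1.901 -3.764
v 1.036 -1.021 -2.639
v -0.447 -1.644 -4.102
v 1.133 -0.763 -2.978
v -0.479 -1.281 -4.341
v 1.101 -0.4 -3.217
f 2 1 5
f 2 5 3
f 3 5 6
f 3 6 4
f 5 1 7
f 5 7 6
f 6 7 8
f 6 8 4
f 7 1 9
f 7 9 8
f 8 9 10
f 8 10 4
f 9 1 11
f 9 11 10
f 10 11 12
f 10 12 4
f 11 1 13
f 11 13 12
f 12 13 14
f 12 14 4
f 13 1 15
f 13 15 14
f 14 15 16
f 14 16 4
f 15 1 17
f 15 17 16
f 16 17 18
f 16 18 4
f 17 1 19
f 17 19 18
f 18 19 20
f 18 20 4
f 19 1 21
f 19 21 20
f 20 21 22
f 20 22 4
f 21 1 23
f 21 23 22
f 22 23 24
f 22 24 4
f 23 1 25
f 23 25 24
f 24 25 26
f 24 26 4
f 25 1 27
f 25 27 26
f 26 27 28
f 26 28 4
f 27 1 2
f 27 2 28
f 28 2 3
f 28 3 4
f 30 32 29
f 33 30 29
f 29 32 31
f 31 33 29
f 30 36 32
f 34 30 33
f 34 36 30
f 32 36 31
f 35 33 31
f 31 36 35
f 35 34 33
f 36 34 35
f 38 37 40
f 38 40 39
f 40 37 41
f 40 41 39
f 41 37 42
f 41 42 39
f 42 37 43
f 42 43 39
f 43 37 44
f 43 44 39
f 44 37 45
f 44 45 39
f 45 37 46
f 45 46 39
f 46 37 47
f 46 47 39
f 47 37 48
f 47 48 39
f 48 37 49
f 48 49 39
f 49 37 38
f 49 38 39
f 51 53 50
f 54 51 50
f 50 53 52
f 52 54 50
f 51 57 53
f 55 51 54
f 55 57 51
f 53 57 52
f 56 54 52
f 52 57 56
f 56 55 54
f 57 55 56
f 59 58 62
f 59 62 60
f 60 62 63
f 60 63 61
f 62 58 64
f 62 64 63
f 63 64 65
f 63 65 61
f 64 58 66
f 64 66 65
f 65 66 67
f 65 67 61
f 66 58 68
f 66 68 67
f 67 68 69
f 67 69 61
f 68 58 70
f 68 70 69
f 69 70 71
f 69 71 61
f 70 58 72
f 70 72 71
f 71 72 73
f 71 73 61
f 72 58 74
f 72 74 73
f 73 74 75
f 73 75 61
f 74 58 76
f 74 76 75
f 75 76 77
f 75 77 61
f 76 58 78
f 76 78 77
f 77 78 79
f 77 79 61
f 78 58 80
f 78 80 79
f 79 80 81
f 79 81 61
f 80 58 82
f 80 82 81
f 81 82 83
f 81 83 61
f 82 58 84
f 82 84 83
f 83 84 85
f 83 85 61
f 84 58 86
f 84 86 85
f 85 86 87
f 85 87 61
f 86 58 59
f 86 59 87
f 87 59 60
f 87 60 61



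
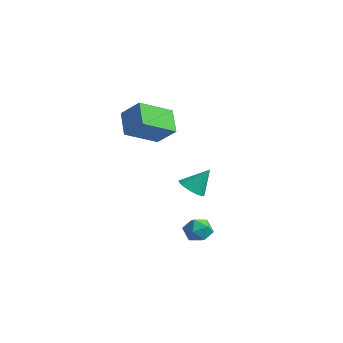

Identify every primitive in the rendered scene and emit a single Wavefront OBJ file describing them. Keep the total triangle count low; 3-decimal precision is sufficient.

v -4.432 0.938 1.953
v -4.572 -1.023 2.849
v -3.316 1.299 2.92
v -3.456 -0.661 3.815
v -3.344 0.381 0.905
v -3.484 -1.579 1.8
v -2.228 0.743 1.871
v -2.368 -1.218 2.767
v -0.532 0.44 -1.469
v -0.117 -0.189 -1.202
v -0.088 1.26 -0.231
v 0.098 -0.044 -1.375
v 0.217 0.175 -1.563
v 0.222 0.435 -1.736
v 0.112 0.695 -1.869
v -0.096 0.917 -1.941
v -0.37 1.066 -1.941
v -0.669 1.119 -1.869
v -0.947 1.07 -1.737
v -1.162 0.924 -1.563
v -1.281 0.705 -1.376
v -1.286 0.446 -1.202
v -1.177 0.186 -1.069
v -0.969 -0.036 -0.997
v -0.694 -0.185 -0.997
v -0.395 -0.239 -1.069
v 2.999 -1.239 -2.034
v 3.417 -1.154 -2.721
v 2.643 -2.446 -2.399
v 3.061 -2.361 -3.086
v 3.452 -2.418 -2.379
v 3.672 -1.673 -2.154
v 2.388 -1.927 -2.966
v 2.608 -1.182 -2.741
v 3.04 -1.58 -3.298
v 3.697 -1.883 -2.935
v 2.363 -1.717 -2.185
v 3.02 -2.02 -1.822
f 2 4 1
f 5 2 1
f 1 4 3
f 3 5 1
f 2 8 4
f 6 2 5
f 6 8 2
f 4 8 3
f 7 5 3
f 3 8 7
f 7 6 5
f 8 6 7
f 10 9 12
f 10 12 11
f 12 9 13
f 12 13 11
f 13 9 14
f 13 14 11
f 14 9 15
f 14 15 11
f 15 9 16
f 15 16 11
f 16 9 17
f 16 17 11
f 17 9 18
f 17 18 11
f 18 9 19
f 18 19 11
f 19 9 20
f 19 20 11
f 20 9 21
f 20 21 11
f 21 9 22
f 21 22 11
f 22 9 23
f 22 23 11
f 23 9 24
f 23 24 11
f 24 9 25
f 24 25 11
f 25 9 26
f 25 26 11
f 26 9 10
f 26 10 11
f 27 38 32
f 27 32 28
f 27 28 34
f 27 34 37
f 27 37 38
f 28 32 36
f 32 38 31
f 38 37 29
f 37 34 33
f 34 28 35
f 30 36 31
f 30 31 29
f 30 29 33
f 30 33 35
f 30 35 36
f 31 36 32
f 29 31 38
f 33 29 37
f 35 33 34
f 36 35 28



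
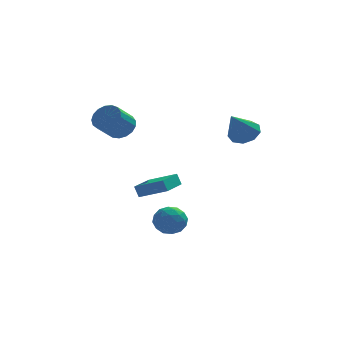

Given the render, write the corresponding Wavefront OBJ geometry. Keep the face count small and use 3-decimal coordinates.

v 4.261 1.101 2.175
v 4.698 1.732 2.847
v 3.399 -0.041 3.805
v 4.064 1.967 2.677
v 3.522 1.797 2.271
v 3.326 1.302 1.82
v 3.568 0.713 1.535
v 4.134 0.305 1.55
v 4.76 0.27 1.856
v 5.152 0.624 2.312
v 5.128 1.201 2.703
v -1.789 1.611 -3.056
v -2.048 1.801 -2.29
v -0.885 3.445 -3.206
v -1.144 3.634 -2.44
v -0.156 0.866 -2.32
v -0.415 1.055 -1.554
v 0.748 2.699 -2.47
v 0.489 2.889 -1.704
v -1.029 -1.215 -3.408
v -0.171 -0.591 -3.457
v -0.089 -2.549 -3.943
v 0.769 -1.925 -3.992
v 0.349 -2.177 -3.05
v -0.233 -1.352 -2.719
v -0.027 -1.788 -4.681
v -0.609 -0.963 -4.35
v 0.448 -0.945 -4.244
v 0.68 -1.185 -3.236
v -0.94 -1.955 -4.164
v -0.708 -2.195 -3.156
v -0.683 -0.785 -3.385
v 0.423 -2.355 -4.015
v 0.176 -2.502 -3.461
v 0.68 -2.136 -3.489
v -0.719 -1.233 -2.952
v -0.215 -0.866 -2.981
v 0.091 -1.799 -2.741
v -0.045 -2.274 -4.419
v 0.459 -1.907 -4.448
v -0.94 -1.004 -3.911
v -0.436 -0.638 -3.939
v -0.351 -1.341 -4.659
v 0.185 -0.627 -3.877
v 0.738 -1.411 -4.191
v 0.27 -1.331 -4.596
v -0.072 -0.846 -4.402
v 0.322 -0.768 -3.284
v 0.875 -1.553 -3.599
v 0.627 -1.701 -3.045
v 0.286 -1.216 -2.85
v 0.686 -0.976 -3.746
v -1.135 -1.587 -3.801
v -0.582 -2.372 -4.116
v -0.546 -1.924 -4.55
v -0.887 -1.439 -4.355
v -0.998 -1.729 -3.209
v -0.445 -2.513 -3.523
v -0.188 -2.294 -2.998
v -0.53 -1.809 -2.804
v -0.946 -2.164 -3.654
v -2.737 3.531 1.973
v -2.399 4.052 2.757
v -3.284 3.009 3.831
v -3.623 2.489 3.047
v -2.805 4.275 2.638
v -3.691 3.232 3.713
v -3.196 4.328 2.367
v -4.082 3.285 3.442
v -3.482 4.198 2.006
v -4.368 3.155 3.08
v -3.597 3.916 1.637
v -4.483 2.873 2.711
v -3.515 3.545 1.345
v -4.401 2.502 2.42
v -3.255 3.172 1.197
v -4.141 2.129 2.271
v -2.876 2.881 1.226
v -3.762 1.838 2.301
v -2.466 2.739 1.427
v -3.352 1.696 2.502
v -2.117 2.778 1.753
v -3.003 1.735 2.827
v -1.911 2.99 2.129
v -2.797 1.947 3.203
v -1.894 3.327 2.469
v -2.779 2.284 3.544
v -2.07 3.71 2.696
v -2.955 2.667 3.77
f 2 1 4
f 2 4 3
f 4 1 5
f 4 5 3
f 5 1 6
f 5 6 3
f 6 1 7
f 6 7 3
f 7 1 8
f 7 8 3
f 8 1 9
f 8 9 3
f 9 1 10
f 9 10 3
f 10 1 11
f 10 11 3
f 11 1 2
f 11 2 3
f 13 15 12
f 16 13 12
f 12 15 14
f 14 16 12
f 13 19 15
f 17 13 16
f 17 19 13
f 15 19 14
f 18 16 14
f 14 19 18
f 18 17 16
f 19 17 18
f 20 57 36
f 57 31 60
f 36 60 25
f 57 60 36
f 20 36 32
f 36 25 37
f 32 37 21
f 36 37 32
f 20 32 41
f 32 21 42
f 41 42 27
f 32 42 41
f 20 41 53
f 41 27 56
f 53 56 30
f 41 56 53
f 20 53 57
f 53 30 61
f 57 61 31
f 53 61 57
f 21 37 48
f 37 25 51
f 48 51 29
f 37 51 48
f 25 60 38
f 60 31 59
f 38 59 24
f 60 59 38
f 31 61 58
f 61 30 54
f 58 54 22
f 61 54 58
f 30 56 55
f 56 27 43
f 55 43 26
f 56 43 55
f 27 42 47
f 42 21 44
f 47 44 28
f 42 44 47
f 23 49 35
f 49 29 50
f 35 50 24
f 49 50 35
f 23 35 33
f 35 24 34
f 33 34 22
f 35 34 33
f 23 33 40
f 33 22 39
f 40 39 26
f 33 39 40
f 23 40 45
f 40 26 46
f 45 46 28
f 40 46 45
f 23 45 49
f 45 28 52
f 49 52 29
f 45 52 49
f 24 50 38
f 50 29 51
f 38 51 25
f 50 51 38
f 22 34 58
f 34 24 59
f 58 59 31
f 34 59 58
f 26 39 55
f 39 22 54
f 55 54 30
f 39 54 55
f 28 46 47
f 46 26 43
f 47 43 27
f 46 43 47
f 29 52 48
f 52 28 44
f 48 44 21
f 52 44 48
f 63 62 66
f 63 66 64
f 64 66 67
f 64 67 65
f 66 62 68
f 66 68 67
f 67 68 69
f 67 69 65
f 68 62 70
f 68 70 69
f 69 70 71
f 69 71 65
f 70 62 72
f 70 72 71
f 71 72 73
f 71 73 65
f 72 62 74
f 72 74 73
f 73 74 75
f 73 75 65
f 74 62 76
f 74 76 75
f 75 76 77
f 75 77 65
f 76 62 78
f 76 78 77
f 77 78 79
f 77 79 65
f 78 62 80
f 78 80 79
f 79 80 81
f 79 81 65
f 80 62 82
f 80 82 81
f 81 82 83
f 81 83 65
f 82 62 84
f 82 84 83
f 83 84 85
f 83 85 65
f 84 62 86
f 84 86 85
f 85 86 87
f 85 87 65
f 86 62 88
f 86 88 87
f 87 88 89
f 87 89 65
f 88 62 63
f 88 63 89
f 89 63 64
f 89 64 65



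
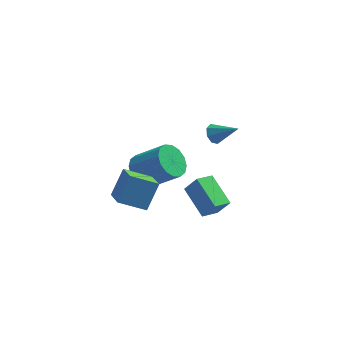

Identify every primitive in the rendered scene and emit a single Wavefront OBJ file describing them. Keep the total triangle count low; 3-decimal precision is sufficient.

v -0.053 3.123 -3.064
v 0.294 3.639 -3.313
v 1.273 2.677 -2.136
v 0.037 3.763 -2.887
v -0.273 3.512 -2.565
v -0.454 3.033 -2.535
v -0.401 2.607 -2.816
v -0.144 2.484 -3.242
v 0.166 2.735 -3.564
v 0.348 3.213 -3.594
v -2.897 -4.831 -2.54
v -4.353 -5.025 -1.833
v -3.395 -3.496 -3.199
v -4.851 -3.69 -2.492
v -2.349 -3.95 -1.168
v -3.805 -4.144 -0.461
v -2.847 -2.615 -1.827
v -4.303 -2.809 -1.12
v -3.582 -0.21 -3.592
v -2.877 0.18 -4.312
v -1.273 -0.199 -2.947
v -1.978 -0.59 -2.228
v -3.033 0.622 -4.007
v -1.429 0.243 -2.642
v -3.335 0.841 -3.59
v -1.731 0.462 -2.226
v -3.703 0.778 -3.175
v -2.099 0.399 -1.81
v -4.039 0.451 -2.871
v -2.435 0.071 -1.506
v -4.253 -0.054 -2.761
v -2.649 -0.434 -1.396
v -4.287 -0.601 -2.873
v -2.683 -0.98 -1.508
v -4.131 -1.043 -3.178
v -2.527 -1.422 -1.813
v -3.829 -1.262 -3.594
v -2.225 -1.641 -2.23
v -3.461 -1.199 -4.01
v -1.857 -1.578 -2.645
v -3.125 -0.871 -4.314
v -1.521 -1.251 -2.949
v -2.911 -0.366 -4.424
v -1.307 -0.746 -3.059
v 0.516 -2.192 -4.959
v -0.231 -2.964 -4.609
v -0.535 -0.765 -4.054
v -1.282 -1.537 -3.704
v 1.182 -2.363 -3.916
v 0.435 -3.135 -3.566
v 0.131 -0.936 -3.011
v -0.616 -1.708 -2.661
f 2 1 4
f 2 4 3
f 4 1 5
f 4 5 3
f 5 1 6
f 5 6 3
f 6 1 7
f 6 7 3
f 7 1 8
f 7 8 3
f 8 1 9
f 8 9 3
f 9 1 10
f 9 10 3
f 10 1 2
f 10 2 3
f 12 14 11
f 15 12 11
f 11 14 13
f 13 15 11
f 12 18 14
f 16 12 15
f 16 18 12
f 14 18 13
f 17 15 13
f 13 18 17
f 17 16 15
f 18 16 17
f 20 19 23
f 20 23 21
f 21 23 24
f 21 24 22
f 23 19 25
f 23 25 24
f 24 25 26
f 24 26 22
f 25 19 27
f 25 27 26
f 26 27 28
f 26 28 22
f 27 19 29
f 27 29 28
f 28 29 30
f 28 30 22
f 29 19 31
f 29 31 30
f 30 31 32
f 30 32 22
f 31 19 33
f 31 33 32
f 32 33 34
f 32 34 22
f 33 19 35
f 33 35 34
f 34 35 36
f 34 36 22
f 35 19 37
f 35 37 36
f 36 37 38
f 36 38 22
f 37 19 39
f 37 39 38
f 38 39 40
f 38 40 22
f 39 19 41
f 39 41 40
f 40 41 42
f 40 42 22
f 41 19 43
f 41 43 42
f 42 43 44
f 42 44 22
f 43 19 20
f 43 20 44
f 44 20 21
f 44 21 22
f 46 48 45
f 49 46 45
f 45 48 47
f 47 49 45
f 46 52 48
f 50 46 49
f 50 52 46
f 48 52 47
f 51 49 47
f 47 52 51
f 51 50 49
f 52 50 51



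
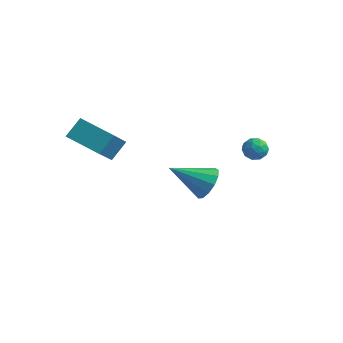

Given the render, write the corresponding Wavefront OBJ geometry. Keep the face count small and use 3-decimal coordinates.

v -3.809 -1.279 0.464
v -3.458 -2.717 1.852
v -3.591 -0.432 1.286
v -3.241 -1.87 2.674
v -1.959 -1.29 -0.014
v -1.609 -2.728 1.374
v -1.742 -0.443 0.808
v -1.391 -1.881 2.196
v -0.179 4.152 -4.243
v 0.524 3.637 -3.753
v -1.741 3.108 -3.097
v 0.432 4.105 -3.452
v 0.145 4.587 -3.403
v -0.244 4.932 -3.62
v -0.613 5.029 -4.035
v -0.844 4.847 -4.516
v -0.864 4.445 -4.91
v -0.667 3.95 -5.092
v -0.314 3.519 -5.004
v 0.081 3.289 -4.675
v 0.393 3.333 -4.208
v 3.166 3.528 0.444
v 3.581 3.03 0.581
v 2.619 2.89 -0.221
v 3.034 2.392 -0.084
v 2.615 2.611 0.38
v 2.954 3.006 0.791
v 3.246 2.914 -0.431
v 3.585 3.309 -0.02
v 3.631 2.651 0.04
v 3.241 2.464 0.541
v 2.959 3.456 -0.181
v 2.569 3.269 0.32
v 3.422 3.335 0.57
v 2.778 2.585 -0.21
v 2.532 2.714 0.062
v 2.776 2.421 0.143
v 3.053 3.321 0.694
v 3.297 3.028 0.775
v 2.729 2.782 0.657
v 2.903 2.892 -0.415
v 3.147 2.599 -0.334
v 3.424 3.499 0.217
v 3.668 3.206 0.298
v 3.471 3.138 -0.297
v 3.695 2.82 0.333
v 3.373 2.444 -0.057
v 3.498 2.751 -0.261
v 3.697 2.983 -0.02
v 3.465 2.71 0.628
v 3.144 2.334 0.237
v 2.898 2.463 0.51
v 3.097 2.695 0.752
v 3.495 2.486 0.31
v 3.056 3.586 0.123
v 2.735 3.21 -0.268
v 3.103 3.225 -0.392
v 3.302 3.457 -0.15
v 2.827 3.476 0.417
v 2.505 3.1 0.027
v 2.503 2.937 0.38
v 2.702 3.169 0.621
v 2.705 3.434 0.05
f 2 4 1
f 5 2 1
f 1 4 3
f 3 5 1
f 2 8 4
f 6 2 5
f 6 8 2
f 4 8 3
f 7 5 3
f 3 8 7
f 7 6 5
f 8 6 7
f 10 9 12
f 10 12 11
f 12 9 13
f 12 13 11
f 13 9 14
f 13 14 11
f 14 9 15
f 14 15 11
f 15 9 16
f 15 16 11
f 16 9 17
f 16 17 11
f 17 9 18
f 17 18 11
f 18 9 19
f 18 19 11
f 19 9 20
f 19 20 11
f 20 9 21
f 20 21 11
f 21 9 10
f 21 10 11
f 22 59 38
f 59 33 62
f 38 62 27
f 59 62 38
f 22 38 34
f 38 27 39
f 34 39 23
f 38 39 34
f 22 34 43
f 34 23 44
f 43 44 29
f 34 44 43
f 22 43 55
f 43 29 58
f 55 58 32
f 43 58 55
f 22 55 59
f 55 32 63
f 59 63 33
f 55 63 59
f 23 39 50
f 39 27 53
f 50 53 31
f 39 53 50
f 27 62 40
f 62 33 61
f 40 61 26
f 62 61 40
f 33 63 60
f 63 32 56
f 60 56 24
f 63 56 60
f 32 58 57
f 58 29 45
f 57 45 28
f 58 45 57
f 29 44 49
f 44 23 46
f 49 46 30
f 44 46 49
f 25 51 37
f 51 31 52
f 37 52 26
f 51 52 37
f 25 37 35
f 37 26 36
f 35 36 24
f 37 36 35
f 25 35 42
f 35 24 41
f 42 41 28
f 35 41 42
f 25 42 47
f 42 28 48
f 47 48 30
f 42 48 47
f 25 47 51
f 47 30 54
f 51 54 31
f 47 54 51
f 26 52 40
f 52 31 53
f 40 53 27
f 52 53 40
f 24 36 60
f 36 26 61
f 60 61 33
f 36 61 60
f 28 41 57
f 41 24 56
f 57 56 32
f 41 56 57
f 30 48 49
f 48 28 45
f 49 45 29
f 48 45 49
f 31 54 50
f 54 30 46
f 50 46 23
f 54 46 50



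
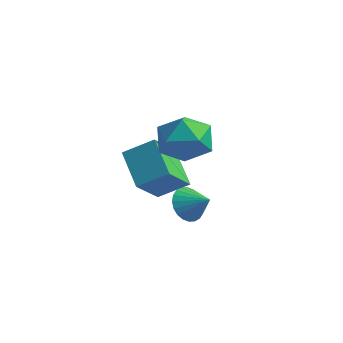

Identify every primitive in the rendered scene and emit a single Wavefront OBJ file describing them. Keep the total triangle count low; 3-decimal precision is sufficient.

v -3.981 0.011 1.373
v -3.164 0.773 2.038
v -4.332 1.289 0.341
v -3.516 2.051 1.006
v -2.684 -0.471 0.334
v -1.868 0.291 0.999
v -3.036 0.807 -0.698
v -2.219 1.569 -0.033
v -2.194 0.653 2.495
v -1.408 1.409 2.572
v -1.052 -0.589 3.028
v -0.266 0.167 3.105
v -1.106 0.177 3.806
v -1.811 0.945 3.476
v -0.649 -0.125 2.124
v -1.354 0.643 1.794
v -0.453 0.928 2.343
v -0.735 1.115 3.383
v -1.725 -0.295 2.217
v -2.007 -0.108 3.257
v -2.568 1.791 -1.211
v -2.18 1.471 -1.807
v -1.652 1.969 -0.709
v -2.189 1.763 -1.892
v -2.257 2.059 -1.874
v -2.371 2.314 -1.755
v -2.516 2.49 -1.553
v -2.669 2.56 -1.299
v -2.806 2.512 -1.032
v -2.907 2.355 -0.792
v -2.957 2.112 -0.615
v -2.947 1.82 -0.53
v -2.88 1.524 -0.548
v -2.765 1.268 -0.667
v -2.62 1.092 -0.869
v -2.468 1.023 -1.123
v -2.331 1.07 -1.39
v -2.229 1.228 -1.63
f 2 4 1
f 5 2 1
f 1 4 3
f 3 5 1
f 2 8 4
f 6 2 5
f 6 8 2
f 4 8 3
f 7 5 3
f 3 8 7
f 7 6 5
f 8 6 7
f 9 20 14
f 9 14 10
f 9 10 16
f 9 16 19
f 9 19 20
f 10 14 18
f 14 20 13
f 20 19 11
f 19 16 15
f 16 10 17
f 12 18 13
f 12 13 11
f 12 11 15
f 12 15 17
f 12 17 18
f 13 18 14
f 11 13 20
f 15 11 19
f 17 15 16
f 18 17 10
f 22 21 24
f 22 24 23
f 24 21 25
f 24 25 23
f 25 21 26
f 25 26 23
f 26 21 27
f 26 27 23
f 27 21 28
f 27 28 23
f 28 21 29
f 28 29 23
f 29 21 30
f 29 30 23
f 30 21 31
f 30 31 23
f 31 21 32
f 31 32 23
f 32 21 33
f 32 33 23
f 33 21 34
f 33 34 23
f 34 21 35
f 34 35 23
f 35 21 36
f 35 36 23
f 36 21 37
f 36 37 23
f 37 21 38
f 37 38 23
f 38 21 22
f 38 22 23



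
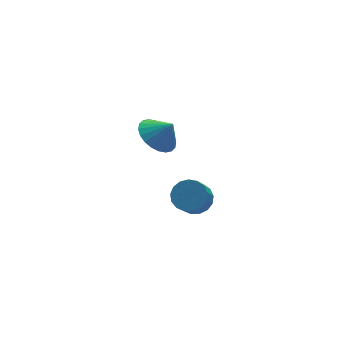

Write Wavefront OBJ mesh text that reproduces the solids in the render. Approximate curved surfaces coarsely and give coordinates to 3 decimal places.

v 1.203 1.256 -2.606
v 1.908 1.21 -2.19
v 1.322 0.638 -1.259
v 0.617 0.684 -1.674
v 1.755 1.553 -2.076
v 1.168 0.981 -1.145
v 1.474 1.827 -2.084
v 0.888 1.256 -1.153
v 1.132 1.971 -2.211
v 0.546 1.4 -1.28
v 0.806 1.951 -2.429
v 0.22 1.379 -1.498
v 0.571 1.772 -2.687
v -0.015 1.2 -1.756
v 0.481 1.474 -2.926
v -0.106 0.903 -1.995
v 0.556 1.127 -3.092
v -0.03 0.555 -2.161
v 0.78 0.809 -3.147
v 0.193 0.237 -2.216
v 1.1 0.593 -3.077
v 0.514 0.021 -2.146
v 1.444 0.529 -2.9
v 0.858 -0.042 -1.969
v 1.733 0.632 -2.655
v 1.147 0.06 -1.724
v 1.901 0.878 -2.398
v 1.314 0.306 -1.467
v -0.917 0.555 3.056
v -0.12 1.036 2.783
v -0.383 0.165 3.924
v -0.289 1.293 3.003
v -0.554 1.438 3.231
v -0.875 1.448 3.432
v -1.201 1.323 3.576
v -1.484 1.08 3.642
v -1.681 0.758 3.618
v -1.762 0.404 3.508
v -1.713 0.074 3.33
v -1.544 -0.183 3.11
v -1.279 -0.328 2.882
v -0.958 -0.338 2.681
v -0.632 -0.213 2.536
v -0.349 0.03 2.471
v -0.152 0.352 2.495
v -0.071 0.705 2.605
f 2 1 5
f 2 5 3
f 3 5 6
f 3 6 4
f 5 1 7
f 5 7 6
f 6 7 8
f 6 8 4
f 7 1 9
f 7 9 8
f 8 9 10
f 8 10 4
f 9 1 11
f 9 11 10
f 10 11 12
f 10 12 4
f 11 1 13
f 11 13 12
f 12 13 14
f 12 14 4
f 13 1 15
f 13 15 14
f 14 15 16
f 14 16 4
f 15 1 17
f 15 17 16
f 16 17 18
f 16 18 4
f 17 1 19
f 17 19 18
f 18 19 20
f 18 20 4
f 19 1 21
f 19 21 20
f 20 21 22
f 20 22 4
f 21 1 23
f 21 23 22
f 22 23 24
f 22 24 4
f 23 1 25
f 23 25 24
f 24 25 26
f 24 26 4
f 25 1 27
f 25 27 26
f 26 27 28
f 26 28 4
f 27 1 2
f 27 2 28
f 28 2 3
f 28 3 4
f 30 29 32
f 30 32 31
f 32 29 33
f 32 33 31
f 33 29 34
f 33 34 31
f 34 29 35
f 34 35 31
f 35 29 36
f 35 36 31
f 36 29 37
f 36 37 31
f 37 29 38
f 37 38 31
f 38 29 39
f 38 39 31
f 39 29 40
f 39 40 31
f 40 29 41
f 40 41 31
f 41 29 42
f 41 42 31
f 42 29 43
f 42 43 31
f 43 29 44
f 43 44 31
f 44 29 45
f 44 45 31
f 45 29 46
f 45 46 31
f 46 29 30
f 46 30 31



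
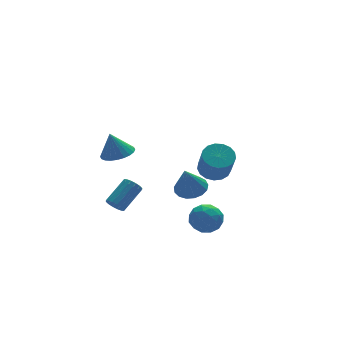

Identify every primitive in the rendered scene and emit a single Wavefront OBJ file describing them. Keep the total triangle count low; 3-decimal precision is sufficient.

v -3.226 -1.029 1.214
v -2.293 -1.012 1.438
v -3.574 -0.811 2.646
v -2.357 -0.65 1.368
v -2.554 -0.346 1.273
v -2.853 -0.145 1.17
v -3.209 -0.079 1.073
v -3.568 -0.158 0.998
v -3.874 -0.369 0.956
v -4.082 -0.681 0.953
v -4.159 -1.046 0.989
v -4.094 -1.408 1.06
v -3.897 -1.712 1.154
v -3.598 -1.913 1.258
v -3.242 -1.978 1.354
v -2.884 -1.9 1.43
v -2.578 -1.688 1.472
v -2.37 -1.377 1.475
v 1.98 1.055 -3.906
v 2.899 1.122 -3.572
v 1.38 0.585 -2.154
v 2.727 1.555 -3.515
v 2.384 1.873 -3.548
v 1.949 2.003 -3.662
v 1.52 1.917 -3.832
v 1.197 1.633 -4.019
v 1.054 1.216 -4.18
v 1.122 0.763 -4.278
v 1.388 0.376 -4.291
v 1.789 0.145 -4.215
v 2.234 0.122 -4.069
v 2.621 0.313 -3.885
v 2.861 0.674 -3.706
v 0.776 -2.206 -3.982
v 1.291 -2.806 -4.609
v 0.649 -3.434 -2.911
v 1.164 -4.034 -3.538
v 1.63 -3.265 -3.078
v 1.708 -2.507 -3.74
v 0.232 -3.733 -3.78
v 0.31 -2.975 -4.442
v 0.955 -3.75 -4.484
v 1.819 -3.461 -4.05
v 0.121 -2.779 -3.47
v 0.985 -2.49 -3.036
v 1.045 -2.399 -4.389
v 0.895 -3.841 -3.131
v 1.169 -3.39 -2.86
v 1.472 -3.742 -3.229
v 1.29 -2.223 -3.878
v 1.593 -2.575 -4.247
v 1.792 -2.845 -3.347
v 0.347 -3.665 -3.273
v 0.65 -4.017 -3.642
v 0.468 -2.498 -4.291
v 0.771 -2.85 -4.66
v 0.148 -3.395 -4.173
v 1.15 -3.306 -4.684
v 1.075 -4.027 -4.055
v 0.527 -3.851 -4.198
v 0.573 -3.405 -4.586
v 1.658 -3.136 -4.429
v 1.583 -3.857 -3.8
v 1.857 -3.406 -3.53
v 1.903 -2.96 -3.918
v 1.46 -3.691 -4.356
v 0.357 -2.383 -3.72
v 0.282 -3.104 -3.091
v 0.037 -3.28 -3.602
v 0.083 -2.834 -3.99
v 0.865 -2.213 -3.465
v 0.79 -2.934 -2.836
v 1.367 -2.835 -2.934
v 1.413 -2.389 -3.322
v 0.48 -2.549 -3.164
v 3.959 2.247 -3.469
v 4.806 1.808 -3.641
v 4.609 0.794 -2.022
v 3.761 1.233 -1.851
v 4.923 2.182 -3.393
v 4.726 1.168 -1.774
v 4.819 2.571 -3.162
v 4.622 1.558 -1.543
v 4.518 2.886 -3.001
v 4.321 1.872 -1.382
v 4.089 3.054 -2.948
v 3.892 2.041 -1.329
v 3.63 3.038 -3.014
v 3.433 2.024 -1.395
v 3.246 2.84 -3.185
v 3.049 1.827 -1.566
v 3.025 2.506 -3.421
v 2.828 1.493 -1.802
v 3.018 2.113 -3.667
v 2.821 1.1 -2.049
v 3.227 1.751 -3.869
v 3.03 0.737 -2.25
v 3.603 1.502 -3.979
v 3.406 0.488 -2.36
v 4.061 1.424 -3.972
v 3.864 0.41 -2.353
v 4.495 1.534 -3.85
v 4.298 0.521 -2.232
v -3.403 -0.964 -2.866
v -3.007 -1.26 -3.207
v -1.682 -0.631 -2.216
v -2.077 -0.336 -1.874
v -3.038 -0.982 -3.342
v -1.713 -0.353 -2.351
v -3.167 -0.699 -3.349
v -1.841 -0.071 -2.358
v -3.358 -0.487 -3.227
v -2.033 0.141 -2.236
v -3.562 -0.403 -3.008
v -2.237 0.225 -2.017
v -3.723 -0.47 -2.751
v -2.397 0.158 -1.76
v -3.798 -0.669 -2.524
v -2.473 -0.04 -1.533
v -3.767 -0.947 -2.389
v -2.442 -0.318 -1.398
v -3.639 -1.229 -2.382
v -2.313 -0.601 -1.391
v -3.447 -1.441 -2.504
v -2.122 -0.813 -1.513
v -3.243 -1.525 -2.723
v -1.918 -0.897 -1.732
v -3.083 -1.458 -2.98
v -1.757 -0.83 -1.989
f 2 1 4
f 2 4 3
f 4 1 5
f 4 5 3
f 5 1 6
f 5 6 3
f 6 1 7
f 6 7 3
f 7 1 8
f 7 8 3
f 8 1 9
f 8 9 3
f 9 1 10
f 9 10 3
f 10 1 11
f 10 11 3
f 11 1 12
f 11 12 3
f 12 1 13
f 12 13 3
f 13 1 14
f 13 14 3
f 14 1 15
f 14 15 3
f 15 1 16
f 15 16 3
f 16 1 17
f 16 17 3
f 17 1 18
f 17 18 3
f 18 1 2
f 18 2 3
f 20 19 22
f 20 22 21
f 22 19 23
f 22 23 21
f 23 19 24
f 23 24 21
f 24 19 25
f 24 25 21
f 25 19 26
f 25 26 21
f 26 19 27
f 26 27 21
f 27 19 28
f 27 28 21
f 28 19 29
f 28 29 21
f 29 19 30
f 29 30 21
f 30 19 31
f 30 31 21
f 31 19 32
f 31 32 21
f 32 19 33
f 32 33 21
f 33 19 20
f 33 20 21
f 34 71 50
f 71 45 74
f 50 74 39
f 71 74 50
f 34 50 46
f 50 39 51
f 46 51 35
f 50 51 46
f 34 46 55
f 46 35 56
f 55 56 41
f 46 56 55
f 34 55 67
f 55 41 70
f 67 70 44
f 55 70 67
f 34 67 71
f 67 44 75
f 71 75 45
f 67 75 71
f 35 51 62
f 51 39 65
f 62 65 43
f 51 65 62
f 39 74 52
f 74 45 73
f 52 73 38
f 74 73 52
f 45 75 72
f 75 44 68
f 72 68 36
f 75 68 72
f 44 70 69
f 70 41 57
f 69 57 40
f 70 57 69
f 41 56 61
f 56 35 58
f 61 58 42
f 56 58 61
f 37 63 49
f 63 43 64
f 49 64 38
f 63 64 49
f 37 49 47
f 49 38 48
f 47 48 36
f 49 48 47
f 37 47 54
f 47 36 53
f 54 53 40
f 47 53 54
f 37 54 59
f 54 40 60
f 59 60 42
f 54 60 59
f 37 59 63
f 59 42 66
f 63 66 43
f 59 66 63
f 38 64 52
f 64 43 65
f 52 65 39
f 64 65 52
f 36 48 72
f 48 38 73
f 72 73 45
f 48 73 72
f 40 53 69
f 53 36 68
f 69 68 44
f 53 68 69
f 42 60 61
f 60 40 57
f 61 57 41
f 60 57 61
f 43 66 62
f 66 42 58
f 62 58 35
f 66 58 62
f 77 76 80
f 77 80 78
f 78 80 81
f 78 81 79
f 80 76 82
f 80 82 81
f 81 82 83
f 81 83 79
f 82 76 84
f 82 84 83
f 83 84 85
f 83 85 79
f 84 76 86
f 84 86 85
f 85 86 87
f 85 87 79
f 86 76 88
f 86 88 87
f 87 88 89
f 87 89 79
f 88 76 90
f 88 90 89
f 89 90 91
f 89 91 79
f 90 76 92
f 90 92 91
f 91 92 93
f 91 93 79
f 92 76 94
f 92 94 93
f 93 94 95
f 93 95 79
f 94 76 96
f 94 96 95
f 95 96 97
f 95 97 79
f 96 76 98
f 96 98 97
f 97 98 99
f 97 99 79
f 98 76 100
f 98 100 99
f 99 100 101
f 99 101 79
f 100 76 102
f 100 102 101
f 101 102 103
f 101 103 79
f 102 76 77
f 102 77 103
f 103 77 78
f 103 78 79
f 105 104 108
f 105 108 106
f 106 108 109
f 106 109 107
f 108 104 110
f 108 110 109
f 109 110 111
f 109 111 107
f 110 104 112
f 110 112 111
f 111 112 113
f 111 113 107
f 112 104 114
f 112 114 113
f 113 114 115
f 113 115 107
f 114 104 116
f 114 116 115
f 115 116 117
f 115 117 107
f 116 104 118
f 116 118 117
f 117 118 119
f 117 119 107
f 118 104 120
f 118 120 119
f 119 120 121
f 119 121 107
f 120 104 122
f 120 122 121
f 121 122 123
f 121 123 107
f 122 104 124
f 122 124 123
f 123 124 125
f 123 125 107
f 124 104 126
f 124 126 125
f 125 126 127
f 125 127 107
f 126 104 128
f 126 128 127
f 127 128 129
f 127 129 107
f 128 104 105
f 128 105 129
f 129 105 106
f 129 106 107



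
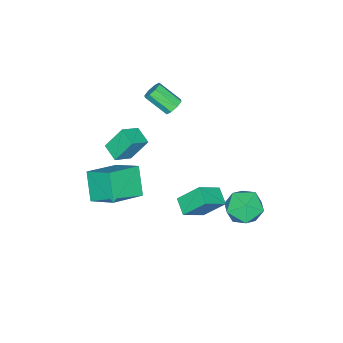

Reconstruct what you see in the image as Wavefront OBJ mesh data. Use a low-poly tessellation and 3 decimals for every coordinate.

v -3.947 -1.353 1.257
v -3.397 -1.129 1.395
v -3.142 -2.363 2.381
v -3.693 -2.587 2.243
v -3.731 -0.97 1.68
v -3.476 -2.205 2.666
v -4.192 -1.036 1.717
v -3.937 -2.27 2.703
v -4.509 -1.287 1.485
v -4.255 -2.521 2.471
v -4.498 -1.577 1.119
v -4.243 -2.811 2.105
v -4.164 -1.735 0.834
v -3.909 -2.97 1.82
v -3.703 -1.67 0.797
v -3.448 -2.904 1.783
v -3.385 -1.419 1.029
v -3.131 -2.653 2.015
v -1.105 -3.145 -2.628
v 0.789 -3.658 -1.88
v -1.046 -1.587 -1.709
v 0.848 -2.1 -0.961
v -0.308 -2.32 -4.079
v 1.586 -2.833 -3.331
v -0.249 -0.762 -3.16
v 1.645 -1.275 -2.412
v -3.861 4.361 -3.768
v -2.904 4.639 -4.454
v -2.716 3.281 -2.606
v -1.759 3.559 -3.292
v -2.283 4.411 -2.613
v -2.991 5.078 -3.33
v -2.629 2.842 -3.73
v -3.337 3.509 -4.447
v -2.143 3.699 -4.43
v -1.929 4.669 -3.74
v -3.691 3.251 -3.32
v -3.477 4.221 -2.63
v 0.105 -0.733 3.155
v 1.116 -0.989 3.727
v 0.513 0.195 2.849
v 1.525 -0.061 3.421
v 0.675 -1.419 1.839
v 1.687 -1.675 2.411
v 1.084 -0.491 1.533
v 2.095 -0.747 2.105
v -1.248 0.742 -3.399
v -1.769 1.793 -2.169
v -2.522 1.182 -4.315
v -3.044 2.233 -3.084
v -0.656 1.547 -3.836
v -1.178 2.598 -2.605
v -1.931 1.987 -4.751
v -2.452 3.038 -3.521
f 2 1 5
f 2 5 3
f 3 5 6
f 3 6 4
f 5 1 7
f 5 7 6
f 6 7 8
f 6 8 4
f 7 1 9
f 7 9 8
f 8 9 10
f 8 10 4
f 9 1 11
f 9 11 10
f 10 11 12
f 10 12 4
f 11 1 13
f 11 13 12
f 12 13 14
f 12 14 4
f 13 1 15
f 13 15 14
f 14 15 16
f 14 16 4
f 15 1 17
f 15 17 16
f 16 17 18
f 16 18 4
f 17 1 2
f 17 2 18
f 18 2 3
f 18 3 4
f 20 22 19
f 23 20 19
f 19 22 21
f 21 23 19
f 20 26 22
f 24 20 23
f 24 26 20
f 22 26 21
f 25 23 21
f 21 26 25
f 25 24 23
f 26 24 25
f 27 38 32
f 27 32 28
f 27 28 34
f 27 34 37
f 27 37 38
f 28 32 36
f 32 38 31
f 38 37 29
f 37 34 33
f 34 28 35
f 30 36 31
f 30 31 29
f 30 29 33
f 30 33 35
f 30 35 36
f 31 36 32
f 29 31 38
f 33 29 37
f 35 33 34
f 36 35 28
f 40 42 39
f 43 40 39
f 39 42 41
f 41 43 39
f 40 46 42
f 44 40 43
f 44 46 40
f 42 46 41
f 45 43 41
f 41 46 45
f 45 44 43
f 46 44 45
f 48 50 47
f 51 48 47
f 47 50 49
f 49 51 47
f 48 54 50
f 52 48 51
f 52 54 48
f 50 54 49
f 53 51 49
f 49 54 53
f 53 52 51
f 54 52 53



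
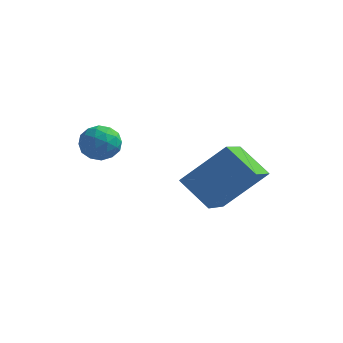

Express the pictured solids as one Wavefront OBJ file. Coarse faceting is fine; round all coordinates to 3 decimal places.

v -0.755 -0.013 0.331
v -0.647 -1.561 1.095
v 0.468 0.727 1.658
v 0.576 -0.821 2.422
v 0.324 -0.339 -0.482
v 0.432 -1.887 0.282
v 1.547 0.401 0.845
v 1.655 -1.147 1.609
v -3.414 -2.71 2.677
v -3.06 -2.336 2.212
v -2.5 -2.764 3.328
v -2.146 -2.39 2.863
v -2.655 -2.095 3.231
v -3.219 -2.061 2.829
v -2.341 -3.039 2.711
v -2.905 -3.005 2.309
v -2.397 -2.539 2.233
v -2.591 -1.956 2.554
v -2.969 -3.144 2.986
v -3.163 -2.561 3.307
v -3.317 -2.518 2.387
v -2.243 -2.582 3.153
v -2.542 -2.408 3.369
v -2.334 -2.188 3.096
v -3.411 -2.357 2.75
v -3.203 -2.137 2.476
v -2.965 -1.995 3.075
v -2.357 -2.963 3.064
v -2.149 -2.743 2.79
v -3.226 -2.912 2.444
v -3.018 -2.692 2.171
v -2.595 -3.105 2.465
v -2.719 -2.418 2.126
v -2.182 -2.45 2.509
v -2.296 -2.831 2.42
v -2.628 -2.811 2.183
v -2.833 -2.075 2.315
v -2.296 -2.107 2.698
v -2.595 -1.933 2.914
v -2.927 -1.913 2.678
v -2.443 -2.194 2.327
v -3.264 -2.993 2.842
v -2.727 -3.025 3.225
v -2.633 -3.187 2.862
v -2.965 -3.167 2.626
v -3.378 -2.65 3.031
v -2.841 -2.682 3.414
v -2.932 -2.289 3.357
v -3.264 -2.269 3.12
v -3.117 -2.906 3.213
f 2 4 1
f 5 2 1
f 1 4 3
f 3 5 1
f 2 8 4
f 6 2 5
f 6 8 2
f 4 8 3
f 7 5 3
f 3 8 7
f 7 6 5
f 8 6 7
f 9 46 25
f 46 20 49
f 25 49 14
f 46 49 25
f 9 25 21
f 25 14 26
f 21 26 10
f 25 26 21
f 9 21 30
f 21 10 31
f 30 31 16
f 21 31 30
f 9 30 42
f 30 16 45
f 42 45 19
f 30 45 42
f 9 42 46
f 42 19 50
f 46 50 20
f 42 50 46
f 10 26 37
f 26 14 40
f 37 40 18
f 26 40 37
f 14 49 27
f 49 20 48
f 27 48 13
f 49 48 27
f 20 50 47
f 50 19 43
f 47 43 11
f 50 43 47
f 19 45 44
f 45 16 32
f 44 32 15
f 45 32 44
f 16 31 36
f 31 10 33
f 36 33 17
f 31 33 36
f 12 38 24
f 38 18 39
f 24 39 13
f 38 39 24
f 12 24 22
f 24 13 23
f 22 23 11
f 24 23 22
f 12 22 29
f 22 11 28
f 29 28 15
f 22 28 29
f 12 29 34
f 29 15 35
f 34 35 17
f 29 35 34
f 12 34 38
f 34 17 41
f 38 41 18
f 34 41 38
f 13 39 27
f 39 18 40
f 27 40 14
f 39 40 27
f 11 23 47
f 23 13 48
f 47 48 20
f 23 48 47
f 15 28 44
f 28 11 43
f 44 43 19
f 28 43 44
f 17 35 36
f 35 15 32
f 36 32 16
f 35 32 36
f 18 41 37
f 41 17 33
f 37 33 10
f 41 33 37

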